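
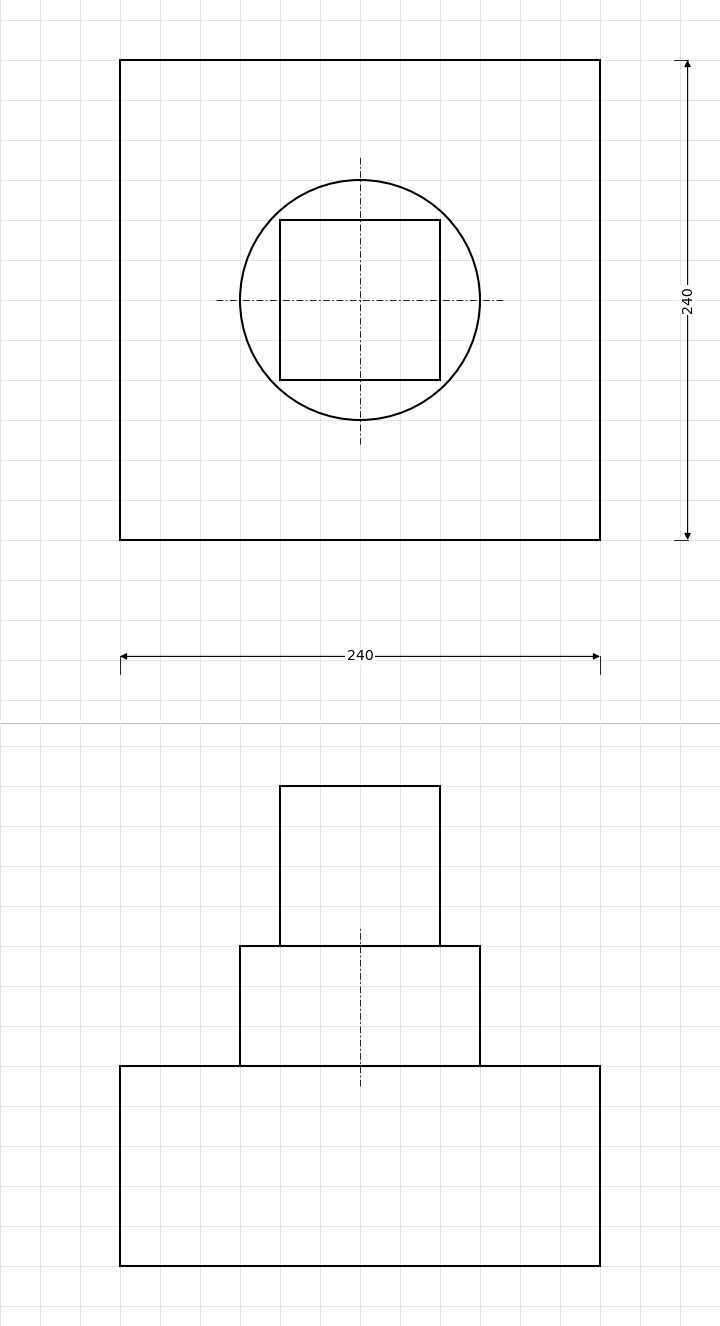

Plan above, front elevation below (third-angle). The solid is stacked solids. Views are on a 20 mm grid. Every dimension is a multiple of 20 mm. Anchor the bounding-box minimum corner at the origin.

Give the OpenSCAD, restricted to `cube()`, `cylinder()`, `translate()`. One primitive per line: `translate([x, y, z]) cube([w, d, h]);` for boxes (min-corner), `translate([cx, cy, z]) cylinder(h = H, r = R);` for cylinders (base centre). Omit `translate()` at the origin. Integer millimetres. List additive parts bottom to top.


cube([240, 240, 100]);
translate([120, 120, 100]) cylinder(h = 60, r = 60);
translate([80, 80, 160]) cube([80, 80, 80]);


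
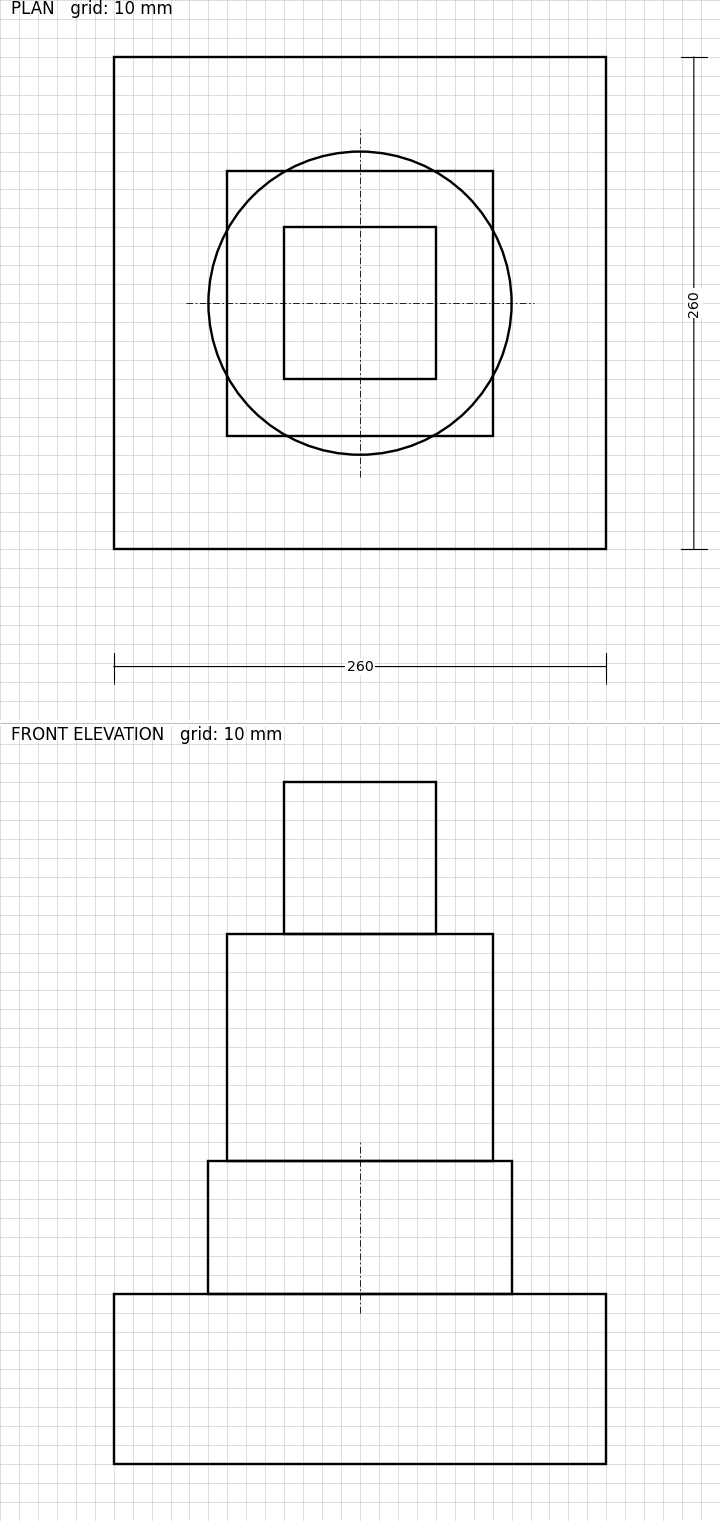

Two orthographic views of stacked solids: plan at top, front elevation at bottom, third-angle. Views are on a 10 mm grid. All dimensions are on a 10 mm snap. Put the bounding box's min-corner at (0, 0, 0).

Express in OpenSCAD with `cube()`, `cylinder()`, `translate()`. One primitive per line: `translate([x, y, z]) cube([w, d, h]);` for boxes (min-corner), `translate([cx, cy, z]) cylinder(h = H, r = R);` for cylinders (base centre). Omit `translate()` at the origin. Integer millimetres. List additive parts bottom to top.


cube([260, 260, 90]);
translate([130, 130, 90]) cylinder(h = 70, r = 80);
translate([60, 60, 160]) cube([140, 140, 120]);
translate([90, 90, 280]) cube([80, 80, 80]);


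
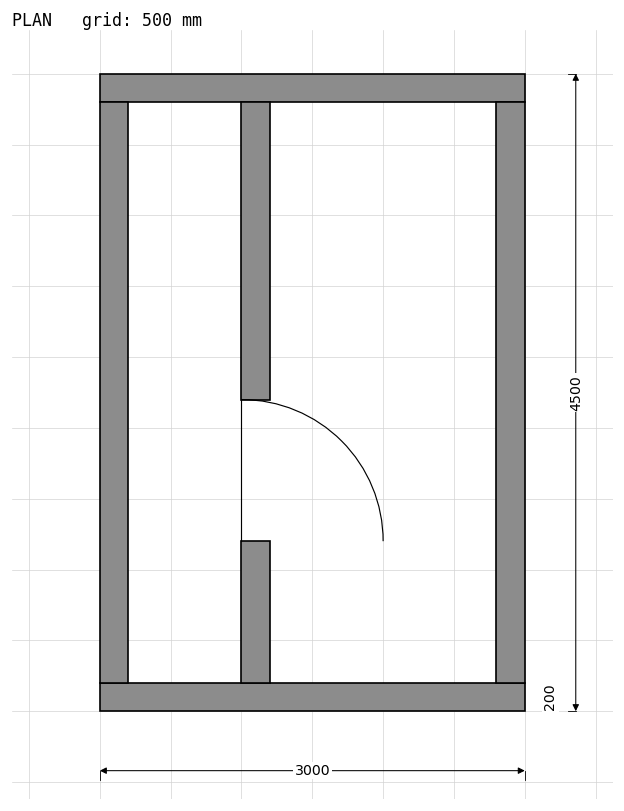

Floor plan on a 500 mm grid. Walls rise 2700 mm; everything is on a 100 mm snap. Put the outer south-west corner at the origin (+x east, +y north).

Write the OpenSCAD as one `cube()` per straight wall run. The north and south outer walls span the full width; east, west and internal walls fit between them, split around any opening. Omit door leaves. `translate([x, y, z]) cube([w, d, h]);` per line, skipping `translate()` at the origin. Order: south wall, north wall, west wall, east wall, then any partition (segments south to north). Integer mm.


cube([3000, 200, 2700]);
translate([0, 4300, 0]) cube([3000, 200, 2700]);
translate([0, 200, 0]) cube([200, 4100, 2700]);
translate([2800, 200, 0]) cube([200, 4100, 2700]);
translate([1000, 200, 0]) cube([200, 1000, 2700]);
translate([1000, 2200, 0]) cube([200, 2100, 2700]);


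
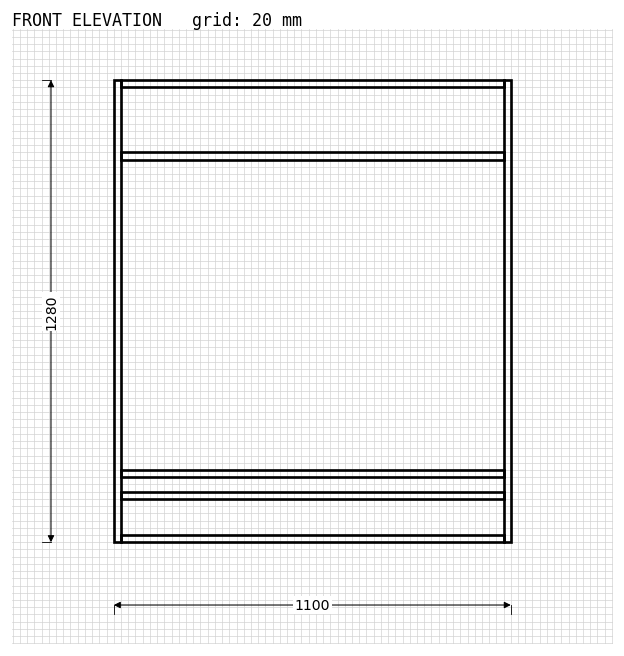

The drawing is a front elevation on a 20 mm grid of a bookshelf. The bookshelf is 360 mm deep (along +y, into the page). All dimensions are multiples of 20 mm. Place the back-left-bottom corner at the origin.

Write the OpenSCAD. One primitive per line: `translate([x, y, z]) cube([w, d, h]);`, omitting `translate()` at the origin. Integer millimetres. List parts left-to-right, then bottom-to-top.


cube([20, 360, 1280]);
translate([20, 0, 0]) cube([1060, 360, 20]);
translate([20, 0, 120]) cube([1060, 360, 20]);
translate([20, 0, 180]) cube([1060, 360, 20]);
translate([20, 0, 1060]) cube([1060, 360, 20]);
translate([20, 0, 1260]) cube([1060, 360, 20]);
translate([1080, 0, 0]) cube([20, 360, 1280]);


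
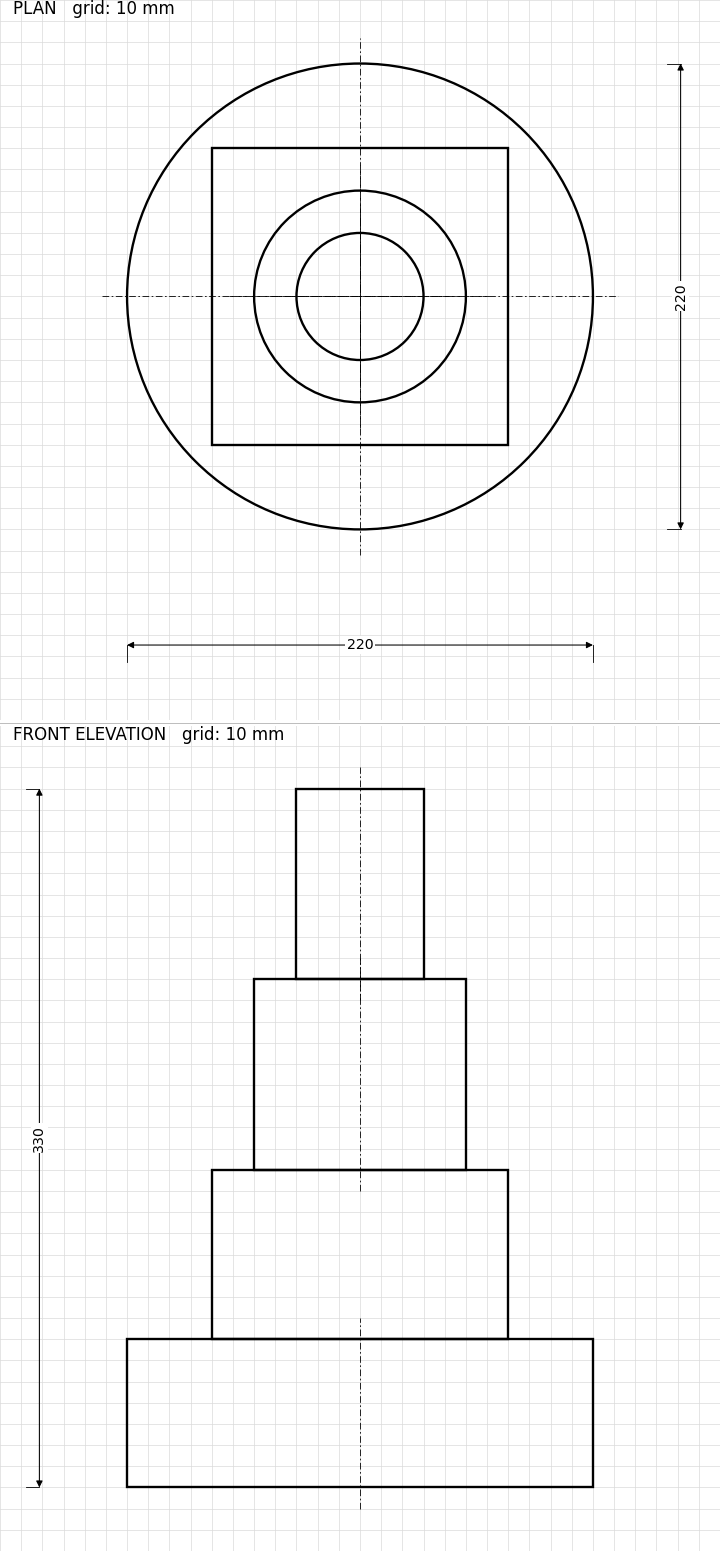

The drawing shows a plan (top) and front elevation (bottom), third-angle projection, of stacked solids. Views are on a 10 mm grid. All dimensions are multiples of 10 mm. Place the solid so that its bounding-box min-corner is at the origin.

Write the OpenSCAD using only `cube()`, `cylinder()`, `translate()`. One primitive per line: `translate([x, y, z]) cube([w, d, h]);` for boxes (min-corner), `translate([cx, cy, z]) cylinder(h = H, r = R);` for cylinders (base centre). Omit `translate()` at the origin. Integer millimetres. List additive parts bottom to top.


translate([110, 110, 0]) cylinder(h = 70, r = 110);
translate([40, 40, 70]) cube([140, 140, 80]);
translate([110, 110, 150]) cylinder(h = 90, r = 50);
translate([110, 110, 240]) cylinder(h = 90, r = 30);


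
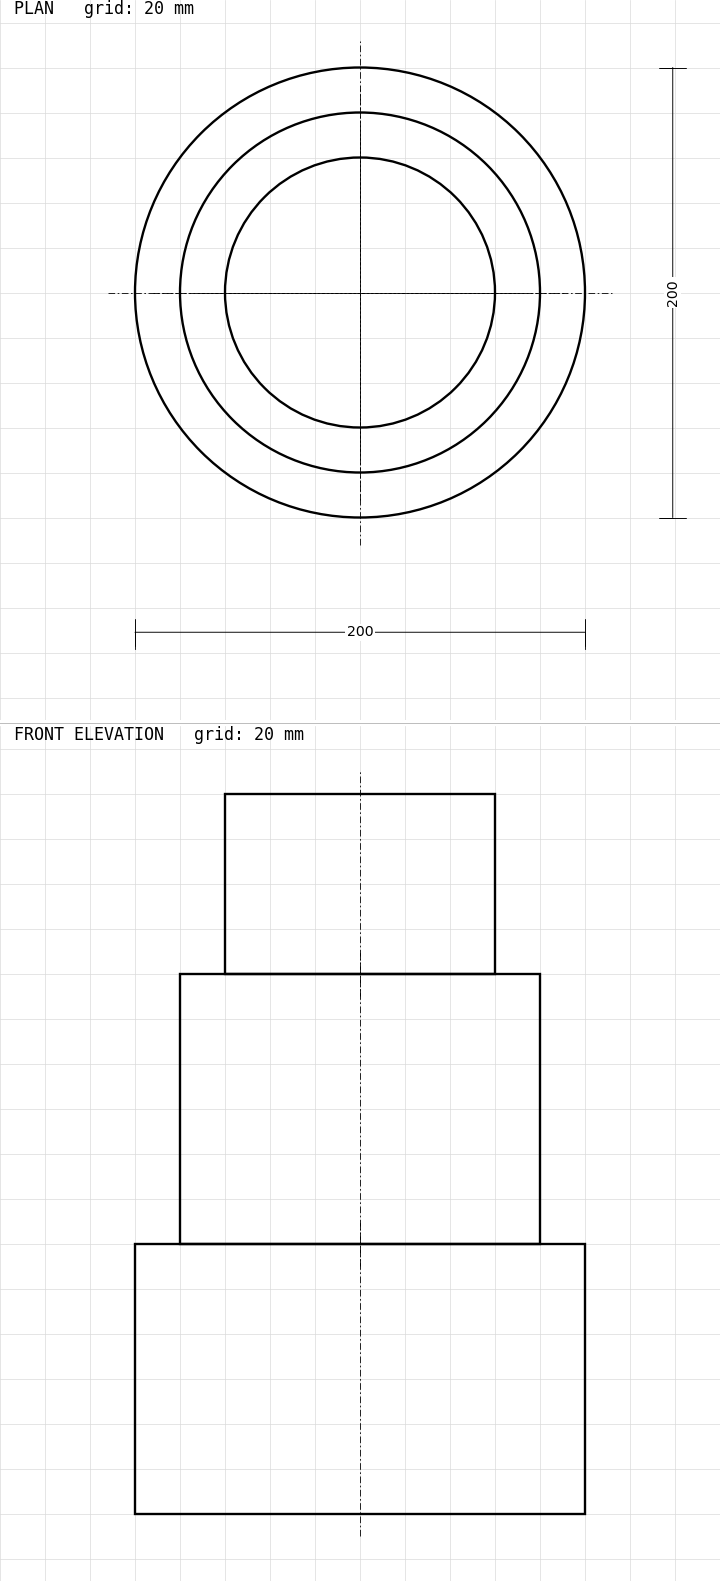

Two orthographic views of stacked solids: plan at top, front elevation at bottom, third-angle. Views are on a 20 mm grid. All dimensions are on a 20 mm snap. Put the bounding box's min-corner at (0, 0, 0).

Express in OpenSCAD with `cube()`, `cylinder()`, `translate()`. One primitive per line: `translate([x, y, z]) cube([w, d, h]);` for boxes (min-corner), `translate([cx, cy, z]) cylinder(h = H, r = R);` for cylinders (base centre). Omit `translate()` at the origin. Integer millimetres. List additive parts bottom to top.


translate([100, 100, 0]) cylinder(h = 120, r = 100);
translate([100, 100, 120]) cylinder(h = 120, r = 80);
translate([100, 100, 240]) cylinder(h = 80, r = 60);


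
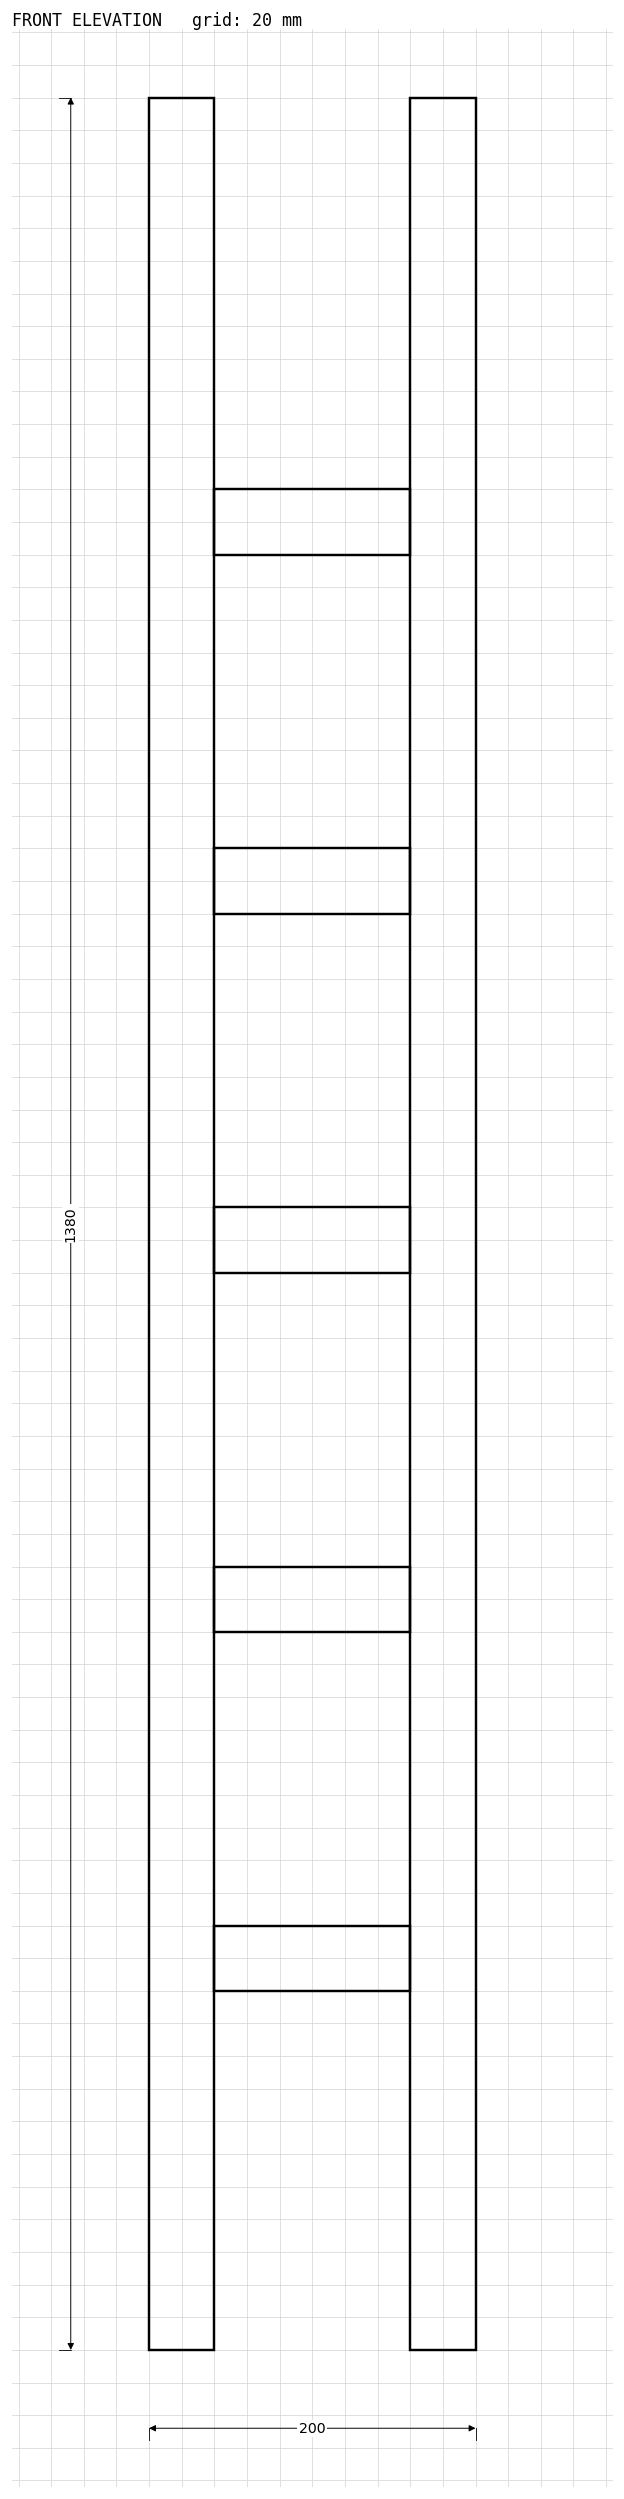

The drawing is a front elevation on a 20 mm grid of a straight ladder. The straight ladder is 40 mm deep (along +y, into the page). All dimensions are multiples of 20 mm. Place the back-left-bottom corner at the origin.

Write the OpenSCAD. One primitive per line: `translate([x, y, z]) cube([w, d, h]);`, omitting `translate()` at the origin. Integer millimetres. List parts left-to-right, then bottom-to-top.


cube([40, 40, 1380]);
translate([40, 0, 220]) cube([120, 40, 40]);
translate([40, 0, 440]) cube([120, 40, 40]);
translate([40, 0, 660]) cube([120, 40, 40]);
translate([40, 0, 880]) cube([120, 40, 40]);
translate([40, 0, 1100]) cube([120, 40, 40]);
translate([160, 0, 0]) cube([40, 40, 1380]);


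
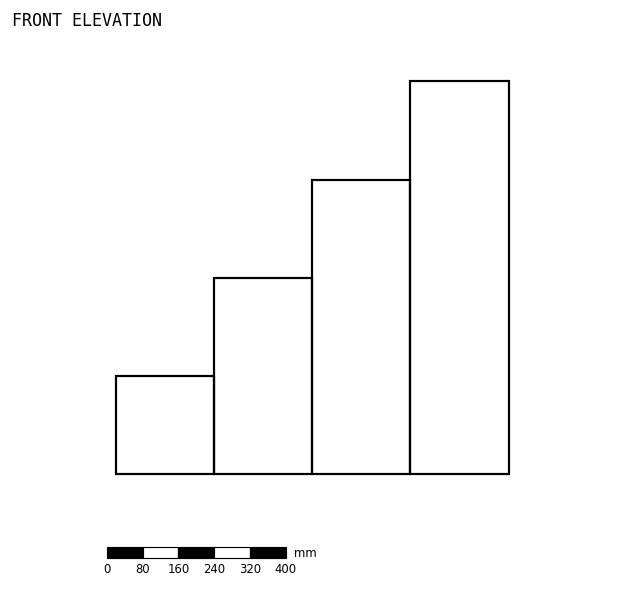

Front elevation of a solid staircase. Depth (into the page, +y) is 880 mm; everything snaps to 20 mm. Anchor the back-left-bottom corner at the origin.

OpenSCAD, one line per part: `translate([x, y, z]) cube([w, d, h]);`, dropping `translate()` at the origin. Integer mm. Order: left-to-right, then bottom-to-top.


cube([220, 880, 220]);
translate([220, 0, 0]) cube([220, 880, 440]);
translate([440, 0, 0]) cube([220, 880, 660]);
translate([660, 0, 0]) cube([220, 880, 880]);


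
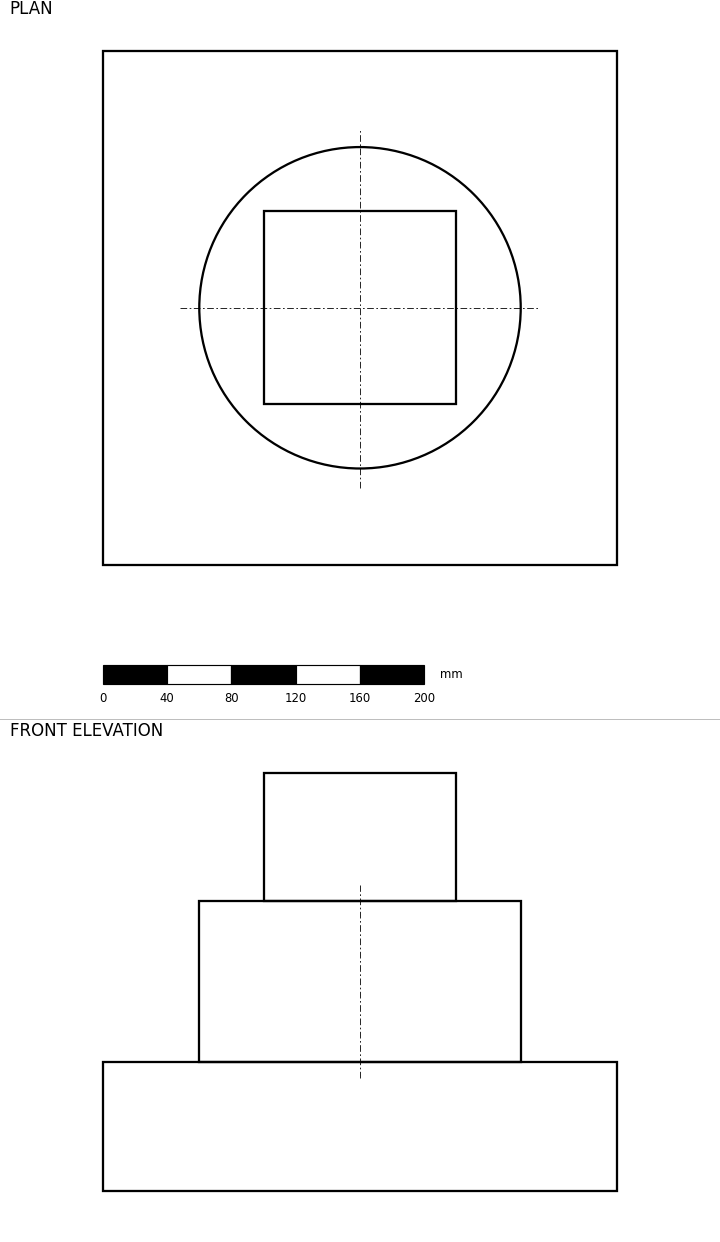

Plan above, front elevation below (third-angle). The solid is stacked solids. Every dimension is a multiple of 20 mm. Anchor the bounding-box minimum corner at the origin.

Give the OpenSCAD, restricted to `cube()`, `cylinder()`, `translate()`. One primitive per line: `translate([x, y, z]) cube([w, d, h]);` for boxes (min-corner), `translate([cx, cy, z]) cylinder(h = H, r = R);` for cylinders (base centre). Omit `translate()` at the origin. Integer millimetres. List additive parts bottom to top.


cube([320, 320, 80]);
translate([160, 160, 80]) cylinder(h = 100, r = 100);
translate([100, 100, 180]) cube([120, 120, 80]);


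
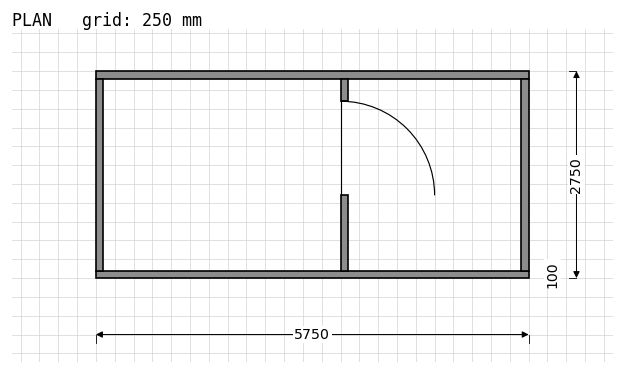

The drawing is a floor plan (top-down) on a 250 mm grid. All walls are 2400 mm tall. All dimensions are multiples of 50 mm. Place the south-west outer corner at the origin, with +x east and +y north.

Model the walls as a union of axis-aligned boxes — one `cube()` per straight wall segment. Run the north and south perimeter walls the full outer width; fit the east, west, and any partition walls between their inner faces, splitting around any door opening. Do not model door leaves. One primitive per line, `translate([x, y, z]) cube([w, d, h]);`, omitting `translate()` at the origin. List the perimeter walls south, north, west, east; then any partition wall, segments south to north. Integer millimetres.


cube([5750, 100, 2400]);
translate([0, 2650, 0]) cube([5750, 100, 2400]);
translate([0, 100, 0]) cube([100, 2550, 2400]);
translate([5650, 100, 0]) cube([100, 2550, 2400]);
translate([3250, 100, 0]) cube([100, 1000, 2400]);
translate([3250, 2350, 0]) cube([100, 300, 2400]);


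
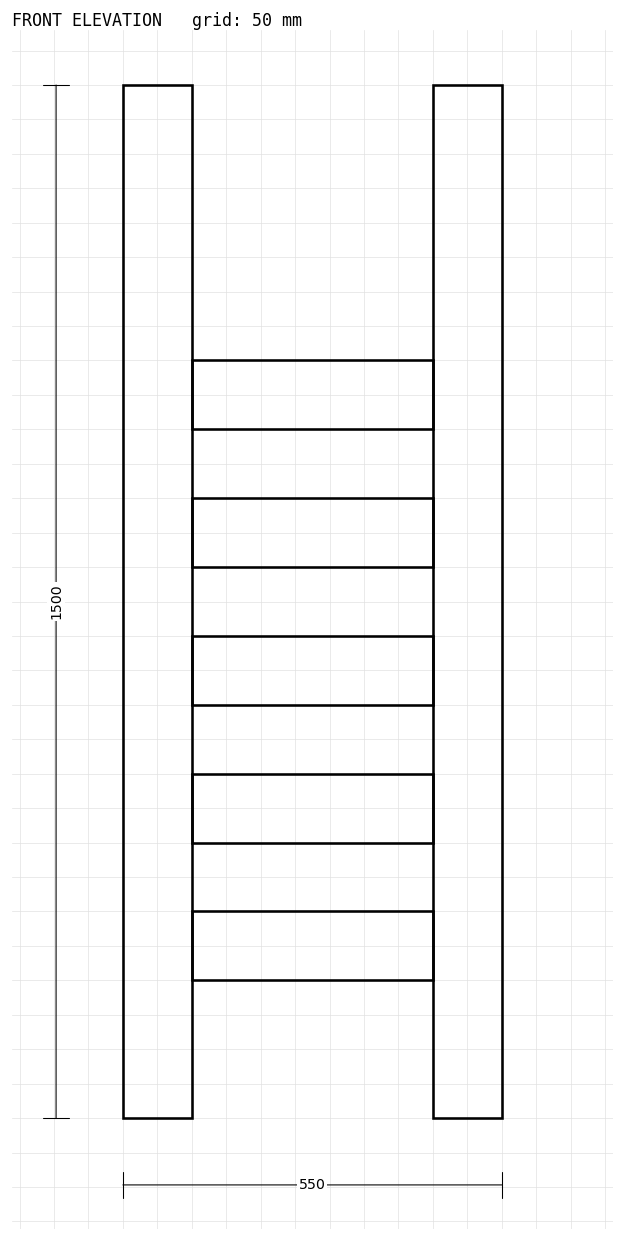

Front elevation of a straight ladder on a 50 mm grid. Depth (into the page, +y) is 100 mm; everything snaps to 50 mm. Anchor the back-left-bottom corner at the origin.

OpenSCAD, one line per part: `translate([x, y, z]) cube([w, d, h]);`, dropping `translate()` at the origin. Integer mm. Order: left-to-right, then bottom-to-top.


cube([100, 100, 1500]);
translate([100, 0, 200]) cube([350, 100, 100]);
translate([100, 0, 400]) cube([350, 100, 100]);
translate([100, 0, 600]) cube([350, 100, 100]);
translate([100, 0, 800]) cube([350, 100, 100]);
translate([100, 0, 1000]) cube([350, 100, 100]);
translate([450, 0, 0]) cube([100, 100, 1500]);


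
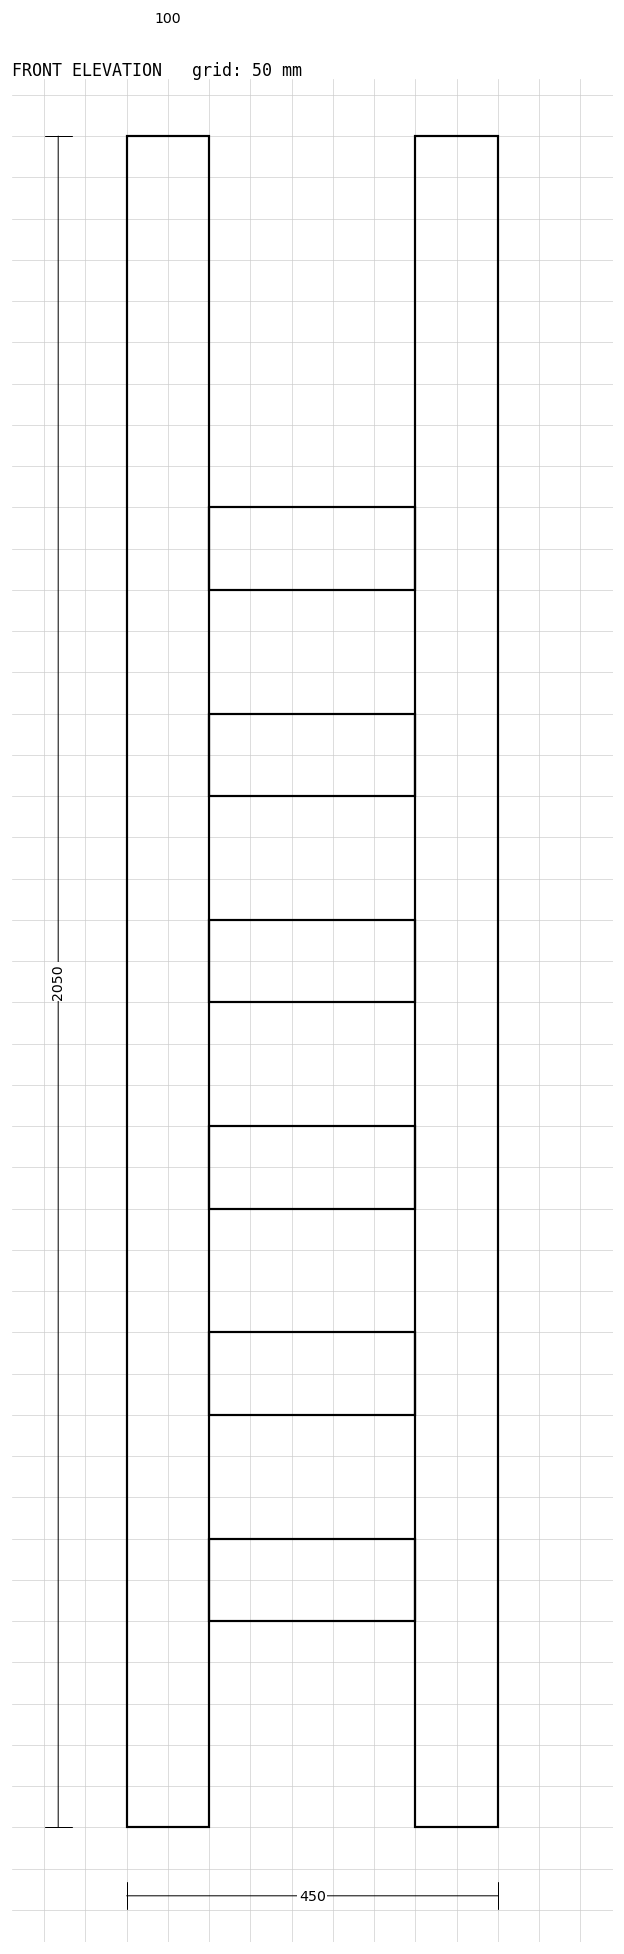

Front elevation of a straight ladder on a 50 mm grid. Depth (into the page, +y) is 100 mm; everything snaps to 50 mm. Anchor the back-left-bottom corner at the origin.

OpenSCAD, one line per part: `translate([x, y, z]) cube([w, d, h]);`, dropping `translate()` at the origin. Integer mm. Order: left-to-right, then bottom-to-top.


cube([100, 100, 2050]);
translate([100, 0, 250]) cube([250, 100, 100]);
translate([100, 0, 500]) cube([250, 100, 100]);
translate([100, 0, 750]) cube([250, 100, 100]);
translate([100, 0, 1000]) cube([250, 100, 100]);
translate([100, 0, 1250]) cube([250, 100, 100]);
translate([100, 0, 1500]) cube([250, 100, 100]);
translate([350, 0, 0]) cube([100, 100, 2050]);


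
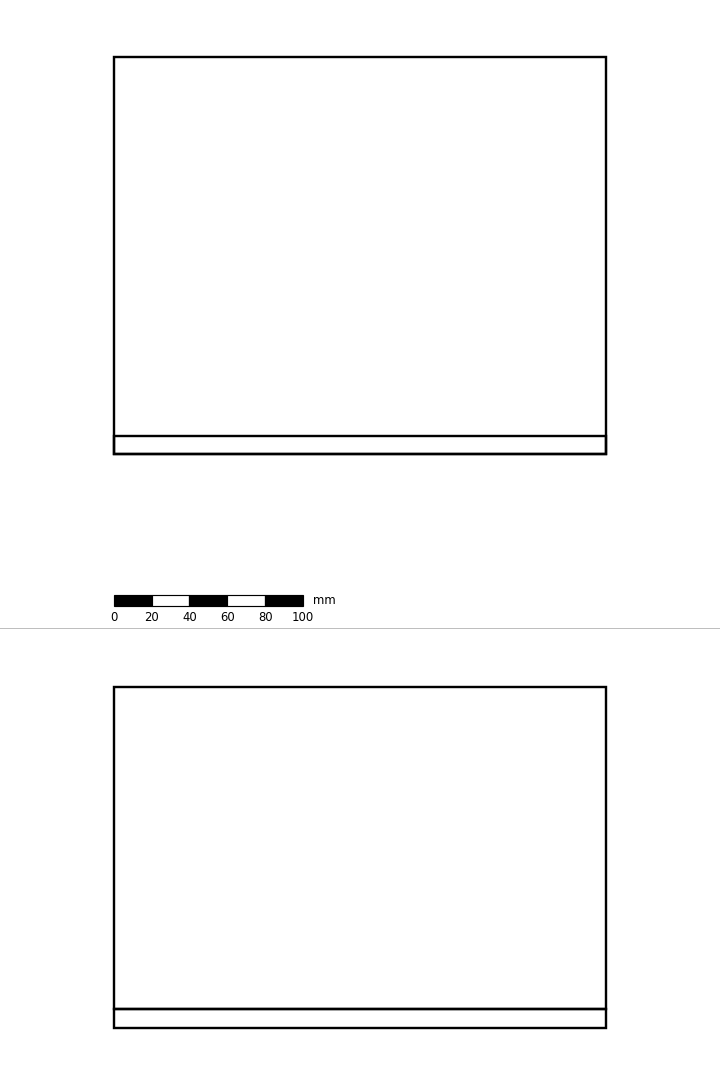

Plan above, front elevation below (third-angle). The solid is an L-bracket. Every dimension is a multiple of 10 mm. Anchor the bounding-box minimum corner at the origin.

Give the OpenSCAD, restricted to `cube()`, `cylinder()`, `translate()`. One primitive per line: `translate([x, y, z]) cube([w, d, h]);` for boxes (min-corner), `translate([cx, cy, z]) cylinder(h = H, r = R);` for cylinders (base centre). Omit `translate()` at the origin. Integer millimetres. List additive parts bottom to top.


cube([260, 210, 10]);
translate([0, 0, 10]) cube([260, 10, 170]);


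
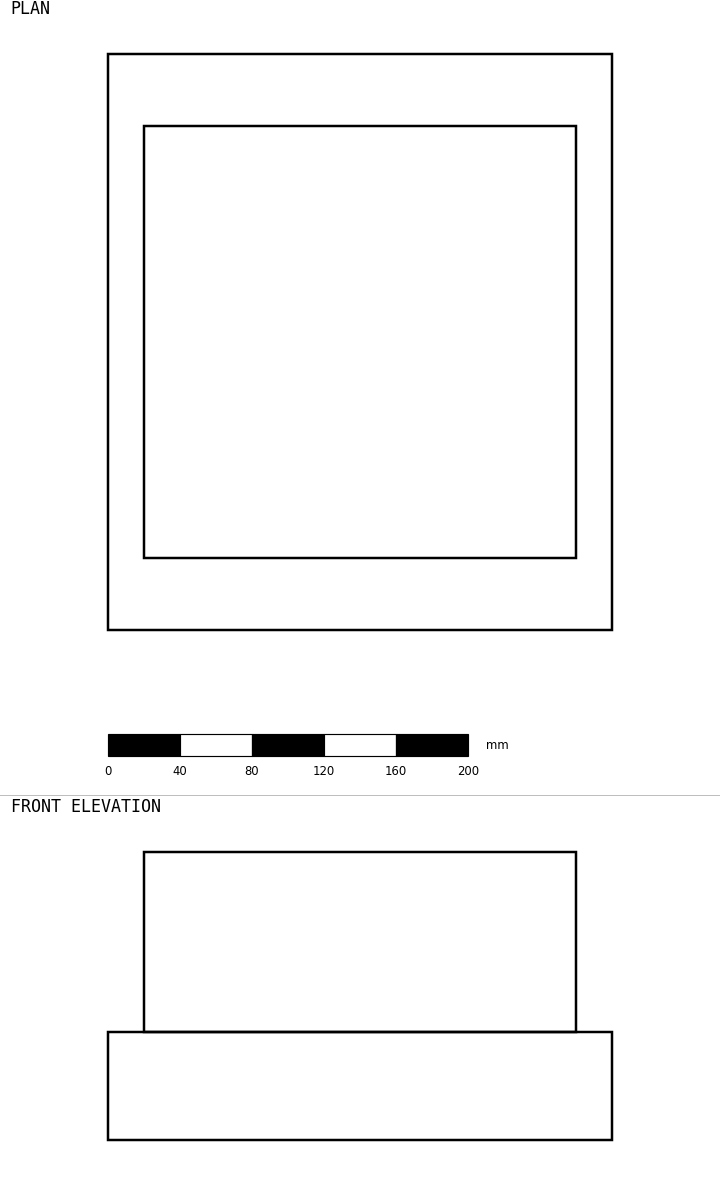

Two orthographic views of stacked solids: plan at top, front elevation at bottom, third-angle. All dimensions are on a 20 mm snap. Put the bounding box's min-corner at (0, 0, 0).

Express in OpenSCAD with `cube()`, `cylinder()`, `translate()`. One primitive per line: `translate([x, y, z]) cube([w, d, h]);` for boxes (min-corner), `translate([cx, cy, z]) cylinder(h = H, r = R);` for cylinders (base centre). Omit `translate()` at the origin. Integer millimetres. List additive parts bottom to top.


cube([280, 320, 60]);
translate([20, 40, 60]) cube([240, 240, 100]);


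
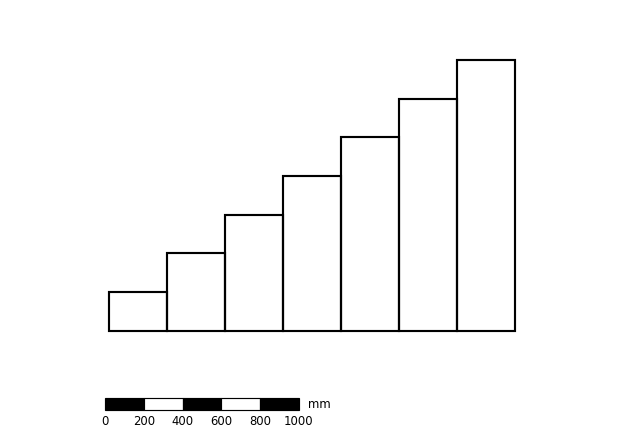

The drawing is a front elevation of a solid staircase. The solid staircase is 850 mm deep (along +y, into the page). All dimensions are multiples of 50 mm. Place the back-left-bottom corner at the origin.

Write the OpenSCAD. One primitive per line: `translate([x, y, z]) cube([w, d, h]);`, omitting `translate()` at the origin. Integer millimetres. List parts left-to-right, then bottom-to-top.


cube([300, 850, 200]);
translate([300, 0, 0]) cube([300, 850, 400]);
translate([600, 0, 0]) cube([300, 850, 600]);
translate([900, 0, 0]) cube([300, 850, 800]);
translate([1200, 0, 0]) cube([300, 850, 1000]);
translate([1500, 0, 0]) cube([300, 850, 1200]);
translate([1800, 0, 0]) cube([300, 850, 1400]);


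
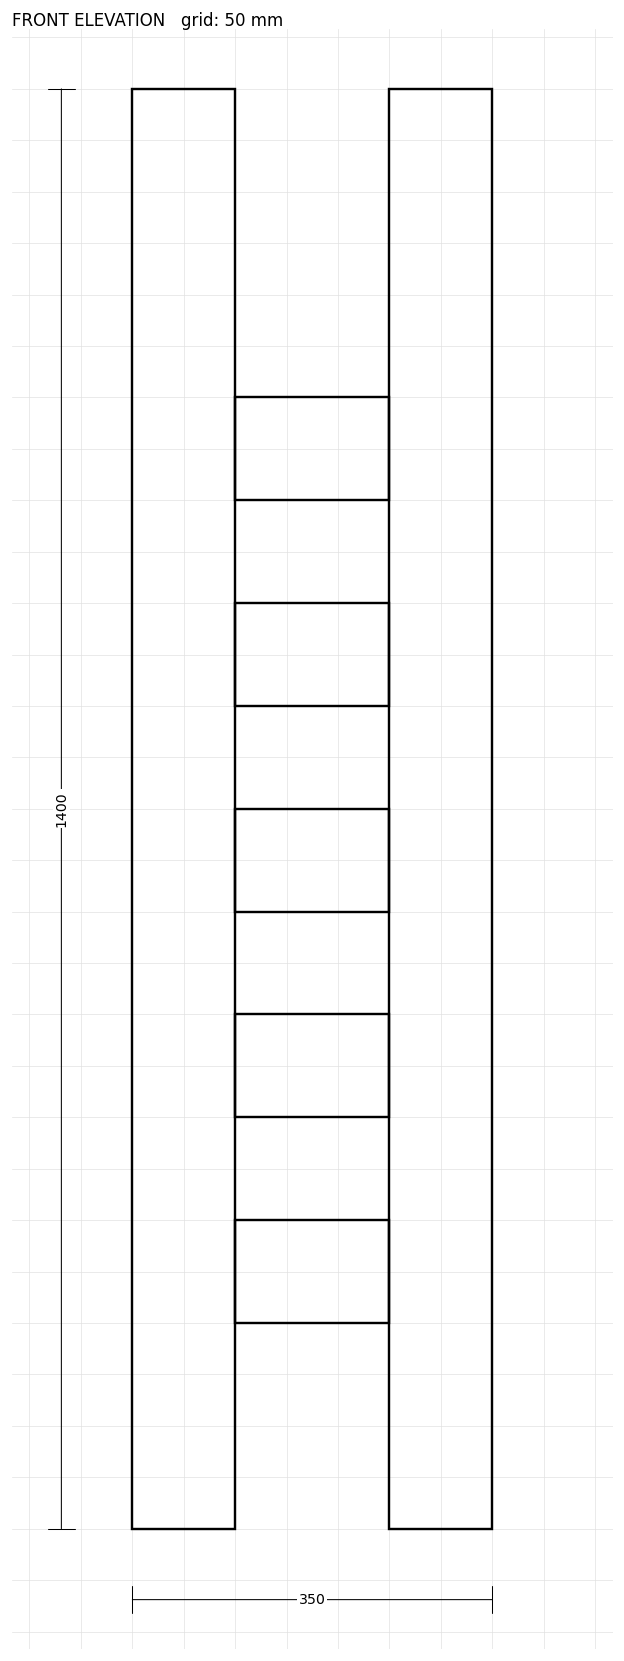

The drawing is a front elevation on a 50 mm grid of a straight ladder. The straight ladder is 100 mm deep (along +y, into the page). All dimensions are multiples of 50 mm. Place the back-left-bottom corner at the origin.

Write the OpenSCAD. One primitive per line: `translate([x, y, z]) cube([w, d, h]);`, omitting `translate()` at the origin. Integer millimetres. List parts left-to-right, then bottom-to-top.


cube([100, 100, 1400]);
translate([100, 0, 200]) cube([150, 100, 100]);
translate([100, 0, 400]) cube([150, 100, 100]);
translate([100, 0, 600]) cube([150, 100, 100]);
translate([100, 0, 800]) cube([150, 100, 100]);
translate([100, 0, 1000]) cube([150, 100, 100]);
translate([250, 0, 0]) cube([100, 100, 1400]);


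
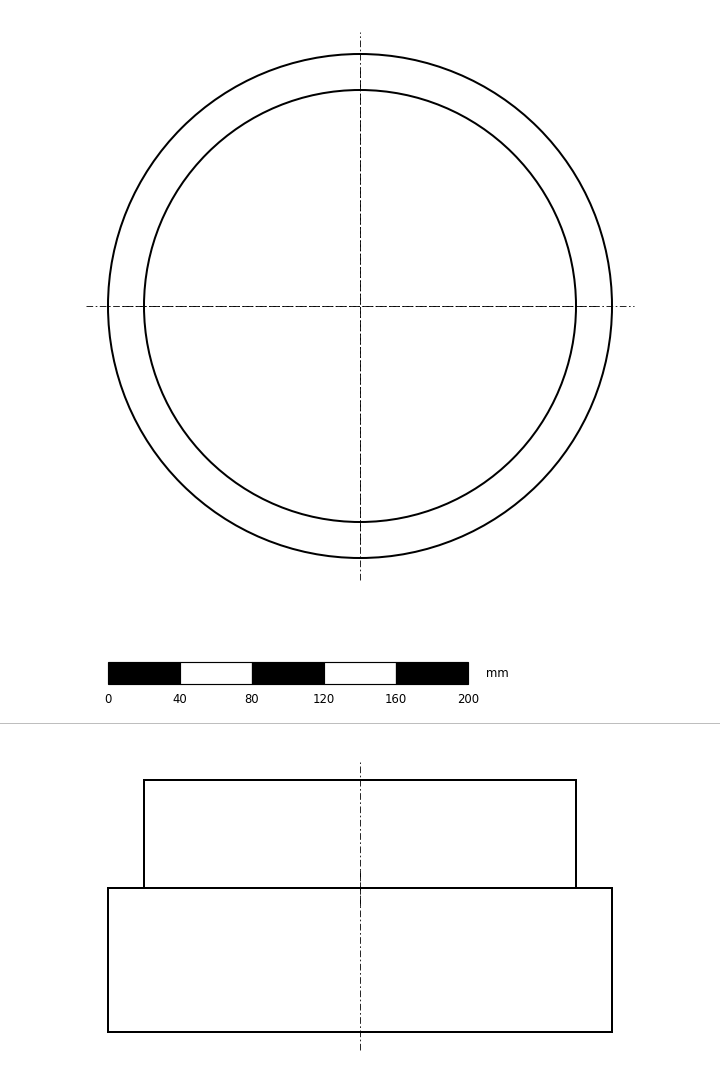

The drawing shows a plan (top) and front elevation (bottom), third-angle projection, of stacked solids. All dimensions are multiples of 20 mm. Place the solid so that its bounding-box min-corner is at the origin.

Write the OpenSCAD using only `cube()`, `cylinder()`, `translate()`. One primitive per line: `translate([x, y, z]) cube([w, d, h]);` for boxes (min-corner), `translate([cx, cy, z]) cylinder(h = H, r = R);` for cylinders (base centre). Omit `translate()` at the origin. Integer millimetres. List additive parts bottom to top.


translate([140, 140, 0]) cylinder(h = 80, r = 140);
translate([140, 140, 80]) cylinder(h = 60, r = 120);


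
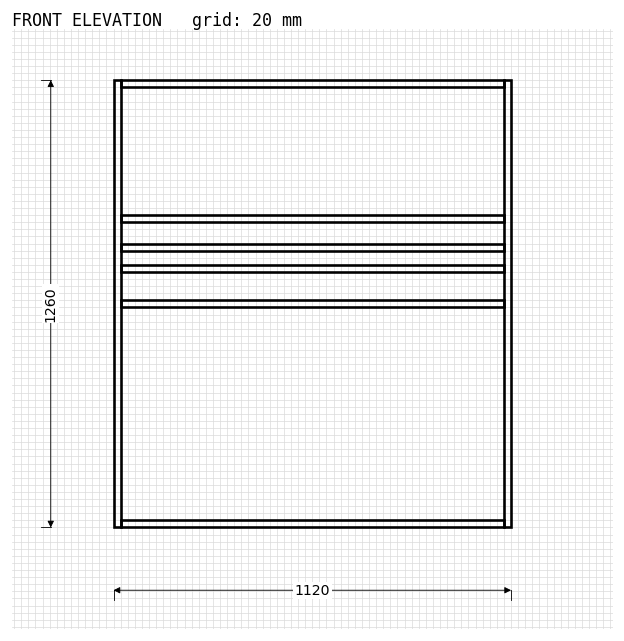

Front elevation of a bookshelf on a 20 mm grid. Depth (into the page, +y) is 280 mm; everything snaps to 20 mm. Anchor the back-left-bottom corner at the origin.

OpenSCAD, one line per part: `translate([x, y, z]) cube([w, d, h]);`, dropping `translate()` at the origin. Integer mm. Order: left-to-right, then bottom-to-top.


cube([20, 280, 1260]);
translate([20, 0, 0]) cube([1080, 280, 20]);
translate([20, 0, 620]) cube([1080, 280, 20]);
translate([20, 0, 720]) cube([1080, 280, 20]);
translate([20, 0, 780]) cube([1080, 280, 20]);
translate([20, 0, 860]) cube([1080, 280, 20]);
translate([20, 0, 1240]) cube([1080, 280, 20]);
translate([1100, 0, 0]) cube([20, 280, 1260]);


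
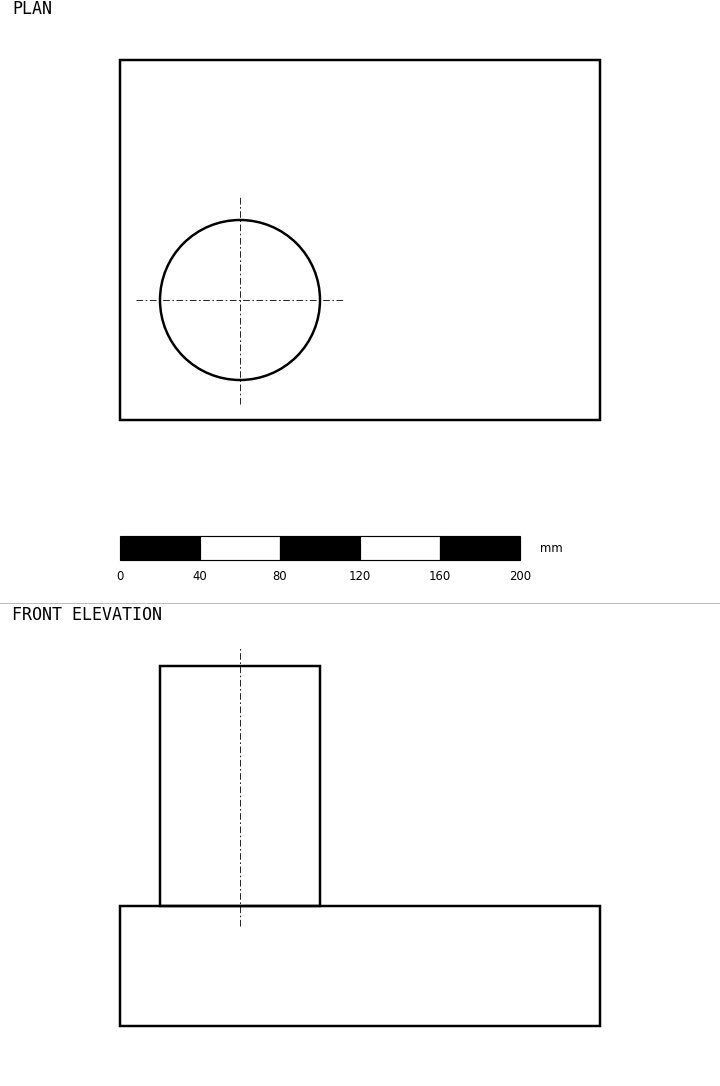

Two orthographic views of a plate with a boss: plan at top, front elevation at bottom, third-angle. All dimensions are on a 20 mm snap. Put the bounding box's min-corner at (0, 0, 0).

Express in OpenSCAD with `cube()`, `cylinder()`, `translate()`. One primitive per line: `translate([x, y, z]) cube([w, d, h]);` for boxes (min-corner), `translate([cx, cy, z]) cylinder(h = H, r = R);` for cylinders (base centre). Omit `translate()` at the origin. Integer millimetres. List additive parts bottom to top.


cube([240, 180, 60]);
translate([60, 60, 60]) cylinder(h = 120, r = 40);


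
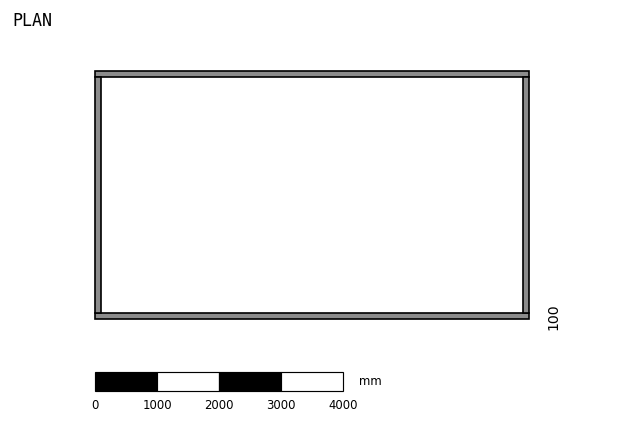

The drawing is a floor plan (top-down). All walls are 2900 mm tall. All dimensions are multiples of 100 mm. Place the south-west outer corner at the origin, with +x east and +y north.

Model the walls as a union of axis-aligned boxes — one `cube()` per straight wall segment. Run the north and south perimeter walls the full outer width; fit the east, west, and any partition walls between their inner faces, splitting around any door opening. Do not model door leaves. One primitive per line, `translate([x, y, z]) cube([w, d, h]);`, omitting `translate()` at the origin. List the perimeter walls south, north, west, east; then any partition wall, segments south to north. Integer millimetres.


cube([7000, 100, 2900]);
translate([0, 3900, 0]) cube([7000, 100, 2900]);
translate([0, 100, 0]) cube([100, 3800, 2900]);
translate([6900, 100, 0]) cube([100, 3800, 2900]);


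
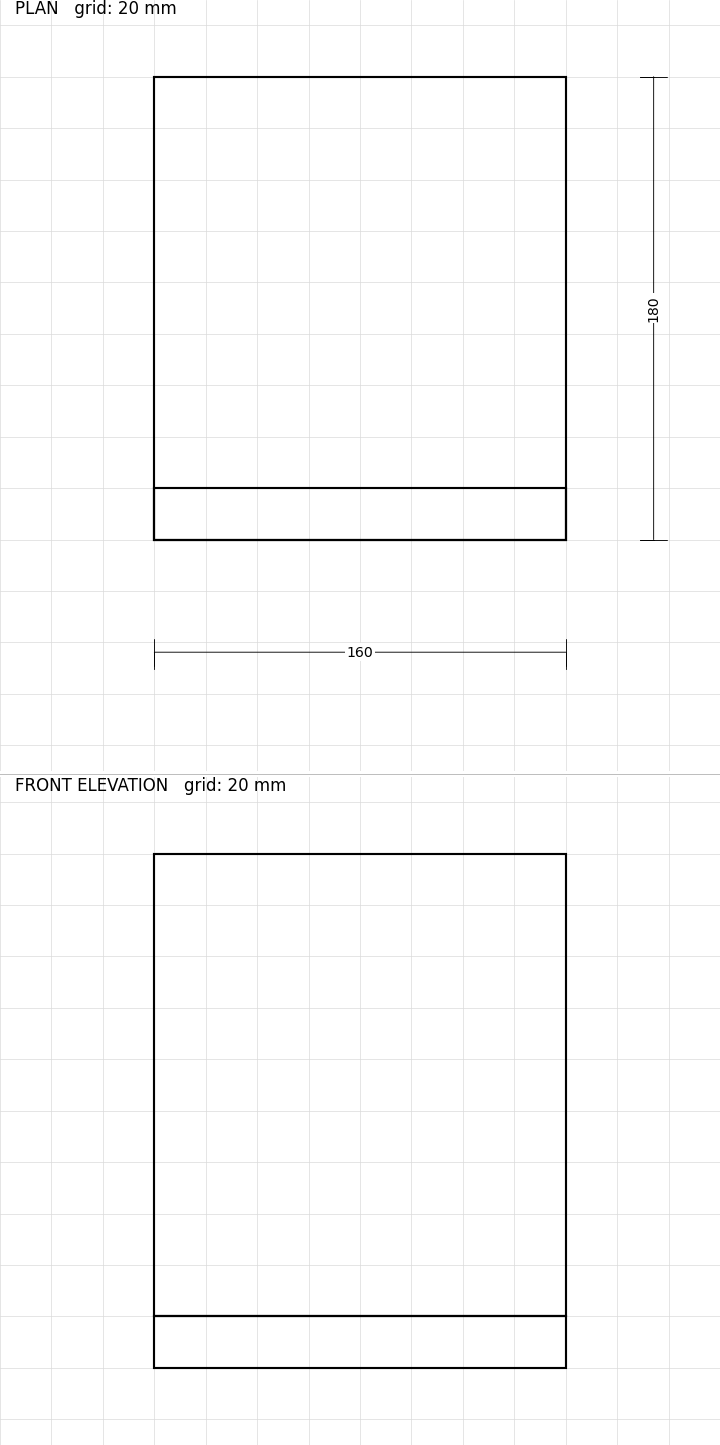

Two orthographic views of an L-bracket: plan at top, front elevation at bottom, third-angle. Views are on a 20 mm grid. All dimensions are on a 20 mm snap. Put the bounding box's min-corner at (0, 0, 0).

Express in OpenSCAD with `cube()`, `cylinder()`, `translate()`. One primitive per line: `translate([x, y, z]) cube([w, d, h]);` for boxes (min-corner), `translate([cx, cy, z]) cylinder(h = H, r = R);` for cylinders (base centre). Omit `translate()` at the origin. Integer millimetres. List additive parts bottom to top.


cube([160, 180, 20]);
translate([0, 0, 20]) cube([160, 20, 180]);


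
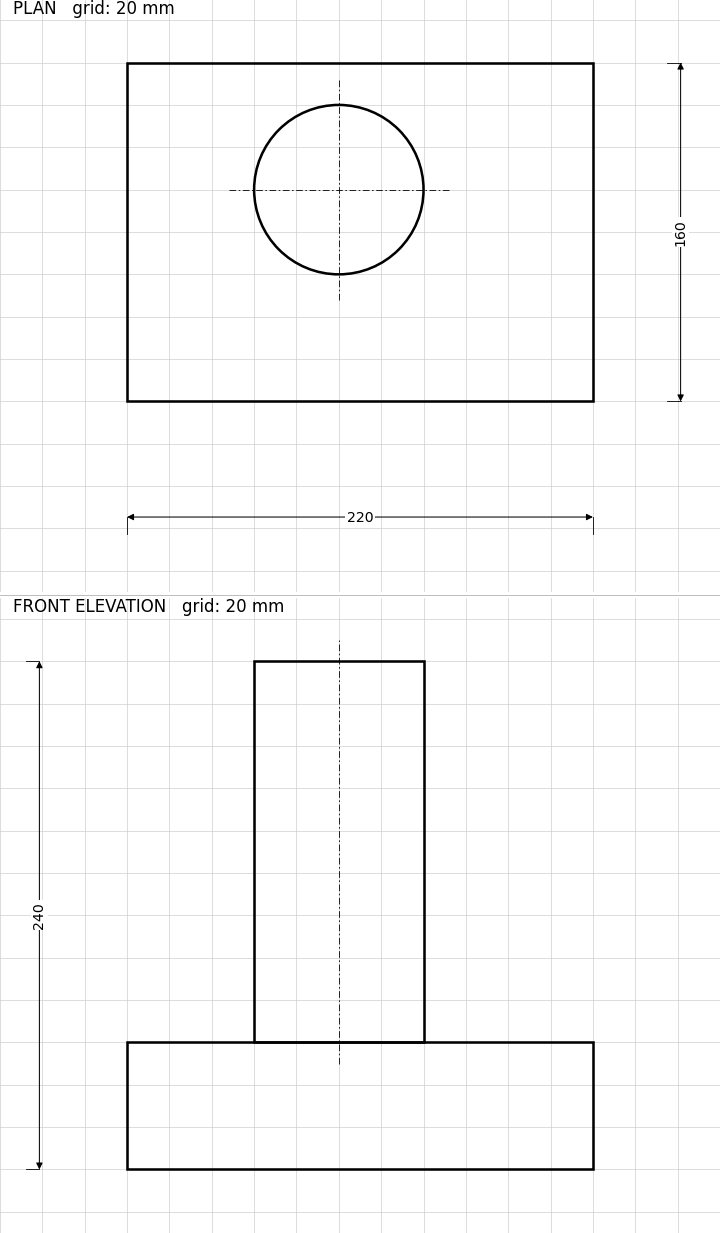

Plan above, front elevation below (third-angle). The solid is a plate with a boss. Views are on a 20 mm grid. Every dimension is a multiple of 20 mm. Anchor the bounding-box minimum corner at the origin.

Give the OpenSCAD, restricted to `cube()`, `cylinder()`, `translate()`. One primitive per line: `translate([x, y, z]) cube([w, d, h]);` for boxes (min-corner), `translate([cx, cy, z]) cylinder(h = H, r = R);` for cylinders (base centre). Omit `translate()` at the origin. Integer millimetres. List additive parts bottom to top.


cube([220, 160, 60]);
translate([100, 100, 60]) cylinder(h = 180, r = 40);


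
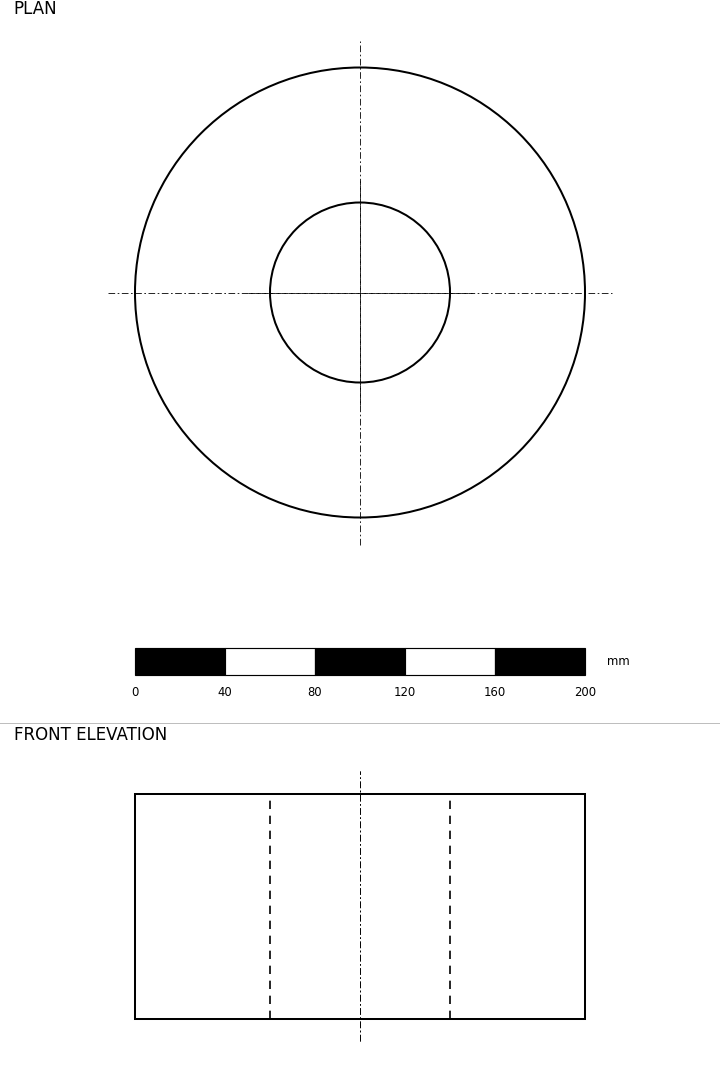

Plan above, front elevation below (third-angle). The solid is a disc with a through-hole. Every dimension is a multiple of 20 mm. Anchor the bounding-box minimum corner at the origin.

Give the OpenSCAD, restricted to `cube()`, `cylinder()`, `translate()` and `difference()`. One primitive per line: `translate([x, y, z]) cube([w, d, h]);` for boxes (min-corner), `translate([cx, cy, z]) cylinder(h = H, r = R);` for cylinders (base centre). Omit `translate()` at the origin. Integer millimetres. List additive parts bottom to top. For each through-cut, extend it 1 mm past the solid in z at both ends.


difference() {
  translate([100, 100, 0]) cylinder(h = 100, r = 100);
  translate([100, 100, -1]) cylinder(h = 102, r = 40);
}


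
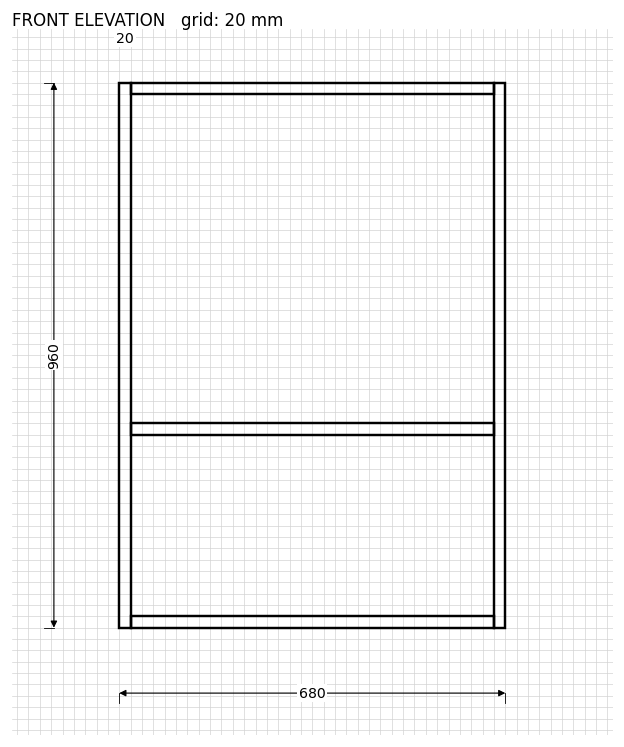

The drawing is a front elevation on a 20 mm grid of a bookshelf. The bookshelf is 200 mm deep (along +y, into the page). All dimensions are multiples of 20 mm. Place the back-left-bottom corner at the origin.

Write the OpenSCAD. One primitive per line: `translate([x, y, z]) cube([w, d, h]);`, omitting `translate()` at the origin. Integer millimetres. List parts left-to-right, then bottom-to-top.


cube([20, 200, 960]);
translate([20, 0, 0]) cube([640, 200, 20]);
translate([20, 0, 340]) cube([640, 200, 20]);
translate([20, 0, 940]) cube([640, 200, 20]);
translate([660, 0, 0]) cube([20, 200, 960]);


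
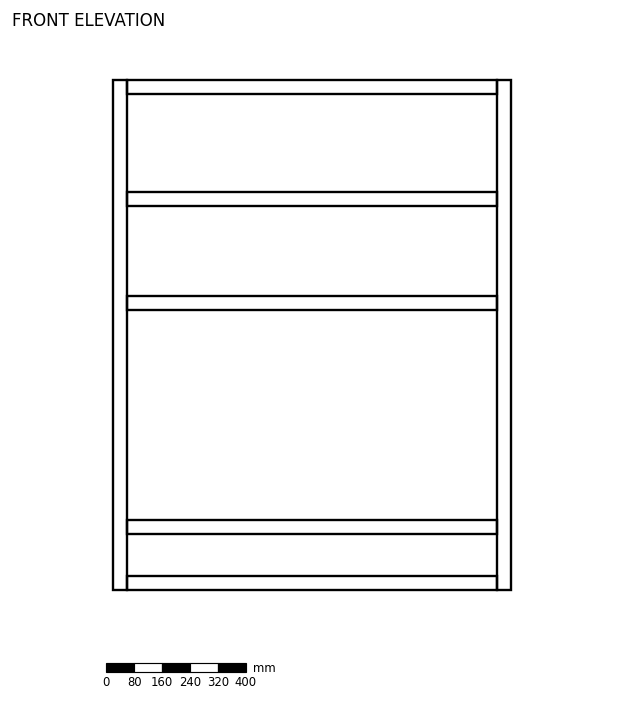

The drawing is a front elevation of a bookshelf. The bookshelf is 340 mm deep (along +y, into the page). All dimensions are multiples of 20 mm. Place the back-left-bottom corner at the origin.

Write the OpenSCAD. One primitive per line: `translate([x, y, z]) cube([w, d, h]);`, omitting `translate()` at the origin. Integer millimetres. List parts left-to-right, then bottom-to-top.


cube([40, 340, 1460]);
translate([40, 0, 0]) cube([1060, 340, 40]);
translate([40, 0, 160]) cube([1060, 340, 40]);
translate([40, 0, 800]) cube([1060, 340, 40]);
translate([40, 0, 1100]) cube([1060, 340, 40]);
translate([40, 0, 1420]) cube([1060, 340, 40]);
translate([1100, 0, 0]) cube([40, 340, 1460]);


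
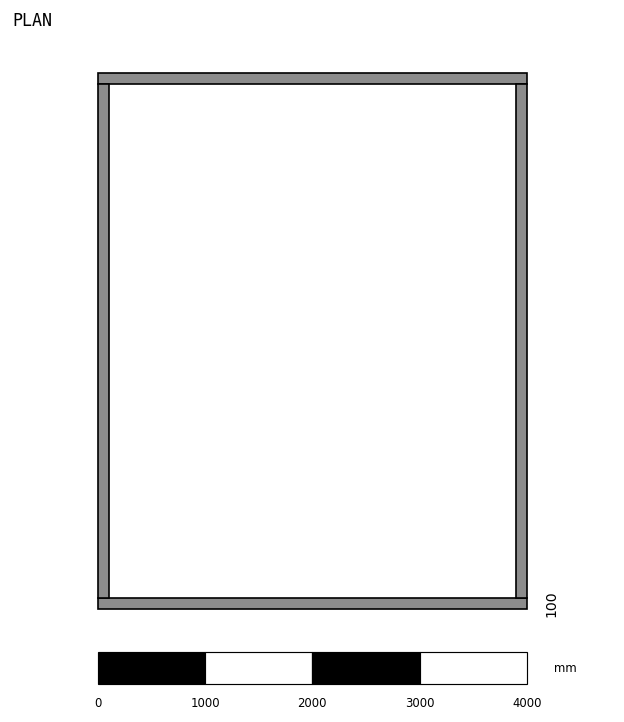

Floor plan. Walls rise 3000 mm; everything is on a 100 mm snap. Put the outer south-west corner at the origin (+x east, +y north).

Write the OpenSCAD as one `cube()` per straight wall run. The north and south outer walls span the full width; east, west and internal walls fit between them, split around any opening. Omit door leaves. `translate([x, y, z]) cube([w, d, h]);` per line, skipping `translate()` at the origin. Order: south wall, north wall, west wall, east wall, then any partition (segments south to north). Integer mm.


cube([4000, 100, 3000]);
translate([0, 4900, 0]) cube([4000, 100, 3000]);
translate([0, 100, 0]) cube([100, 4800, 3000]);
translate([3900, 100, 0]) cube([100, 4800, 3000]);


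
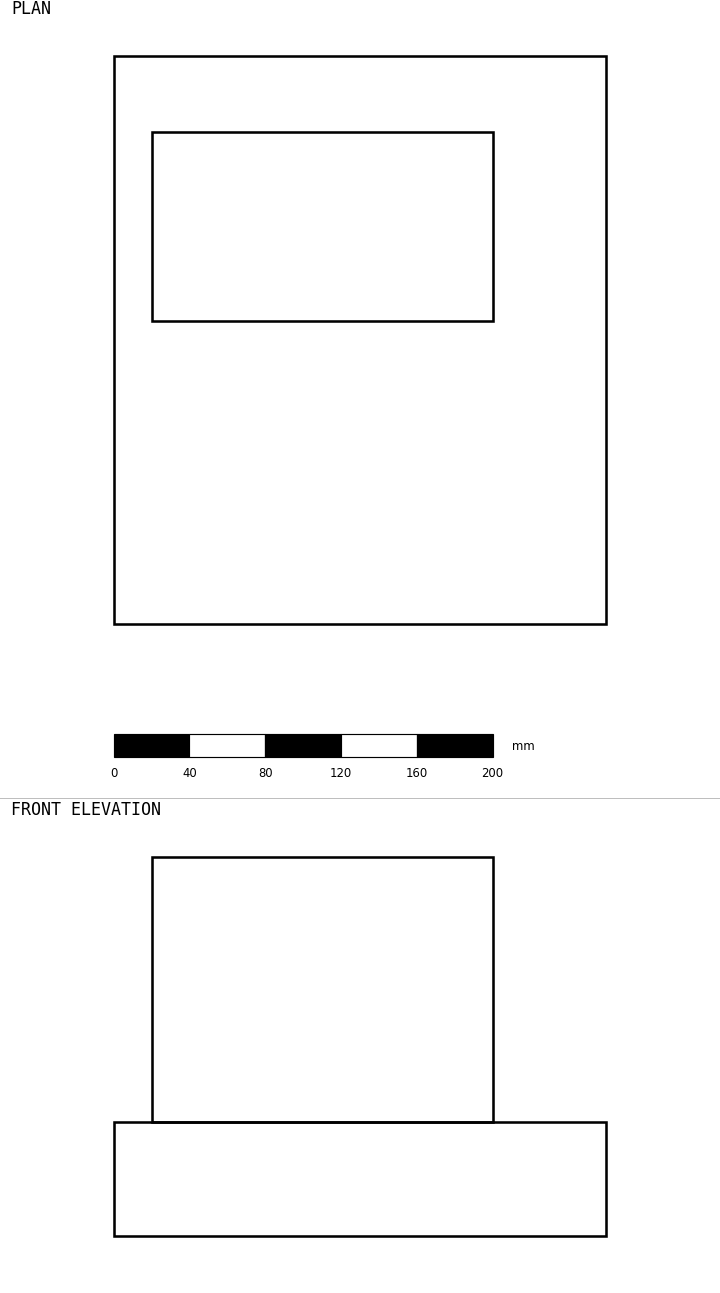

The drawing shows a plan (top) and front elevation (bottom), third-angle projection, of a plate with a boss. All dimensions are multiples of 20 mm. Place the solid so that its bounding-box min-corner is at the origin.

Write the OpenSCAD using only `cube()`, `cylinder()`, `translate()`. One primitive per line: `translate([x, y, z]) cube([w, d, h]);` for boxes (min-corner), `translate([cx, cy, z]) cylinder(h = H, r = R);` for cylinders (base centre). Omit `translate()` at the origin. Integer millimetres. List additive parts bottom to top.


cube([260, 300, 60]);
translate([20, 160, 60]) cube([180, 100, 140]);


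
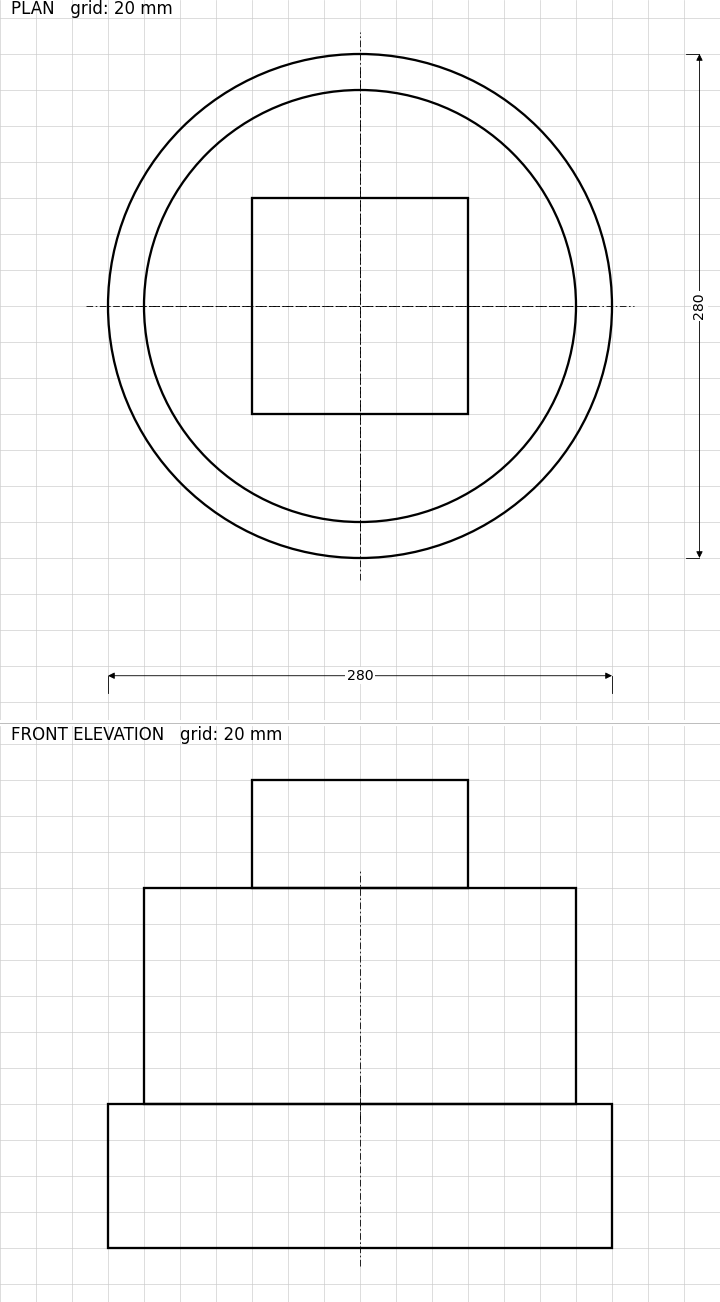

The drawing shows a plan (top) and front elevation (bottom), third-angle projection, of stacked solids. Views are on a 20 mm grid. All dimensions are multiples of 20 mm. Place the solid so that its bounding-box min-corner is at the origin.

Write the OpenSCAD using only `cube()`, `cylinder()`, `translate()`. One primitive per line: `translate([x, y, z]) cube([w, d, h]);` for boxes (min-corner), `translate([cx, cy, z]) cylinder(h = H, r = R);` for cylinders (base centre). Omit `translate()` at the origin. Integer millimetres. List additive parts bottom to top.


translate([140, 140, 0]) cylinder(h = 80, r = 140);
translate([140, 140, 80]) cylinder(h = 120, r = 120);
translate([80, 80, 200]) cube([120, 120, 60]);


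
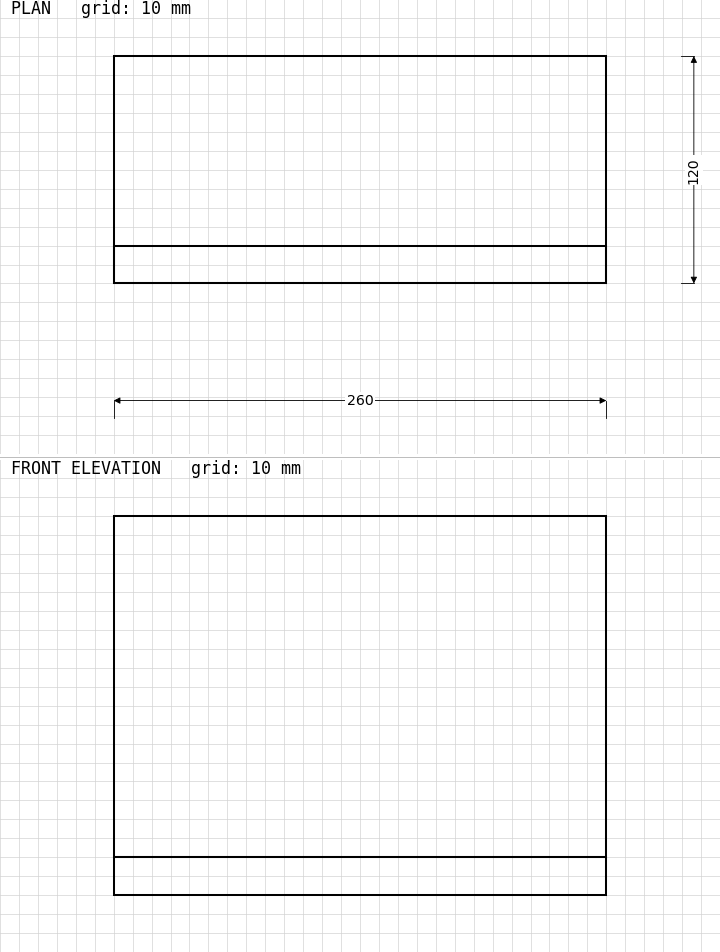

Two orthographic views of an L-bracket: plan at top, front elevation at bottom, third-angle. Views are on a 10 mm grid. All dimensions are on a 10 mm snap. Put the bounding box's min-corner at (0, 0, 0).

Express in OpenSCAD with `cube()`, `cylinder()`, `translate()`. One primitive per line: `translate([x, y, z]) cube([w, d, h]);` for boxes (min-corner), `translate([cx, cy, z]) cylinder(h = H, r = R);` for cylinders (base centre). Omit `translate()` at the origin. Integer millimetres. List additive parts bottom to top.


cube([260, 120, 20]);
translate([0, 0, 20]) cube([260, 20, 180]);


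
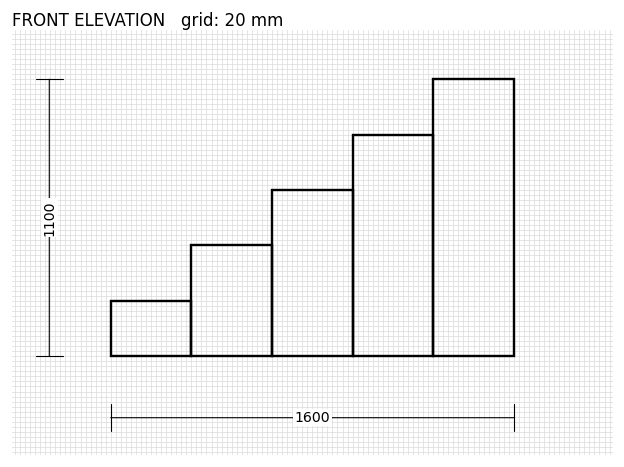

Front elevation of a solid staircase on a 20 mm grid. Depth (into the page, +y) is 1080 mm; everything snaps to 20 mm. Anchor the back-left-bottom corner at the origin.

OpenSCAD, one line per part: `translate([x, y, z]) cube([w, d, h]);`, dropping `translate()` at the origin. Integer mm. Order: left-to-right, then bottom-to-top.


cube([320, 1080, 220]);
translate([320, 0, 0]) cube([320, 1080, 440]);
translate([640, 0, 0]) cube([320, 1080, 660]);
translate([960, 0, 0]) cube([320, 1080, 880]);
translate([1280, 0, 0]) cube([320, 1080, 1100]);


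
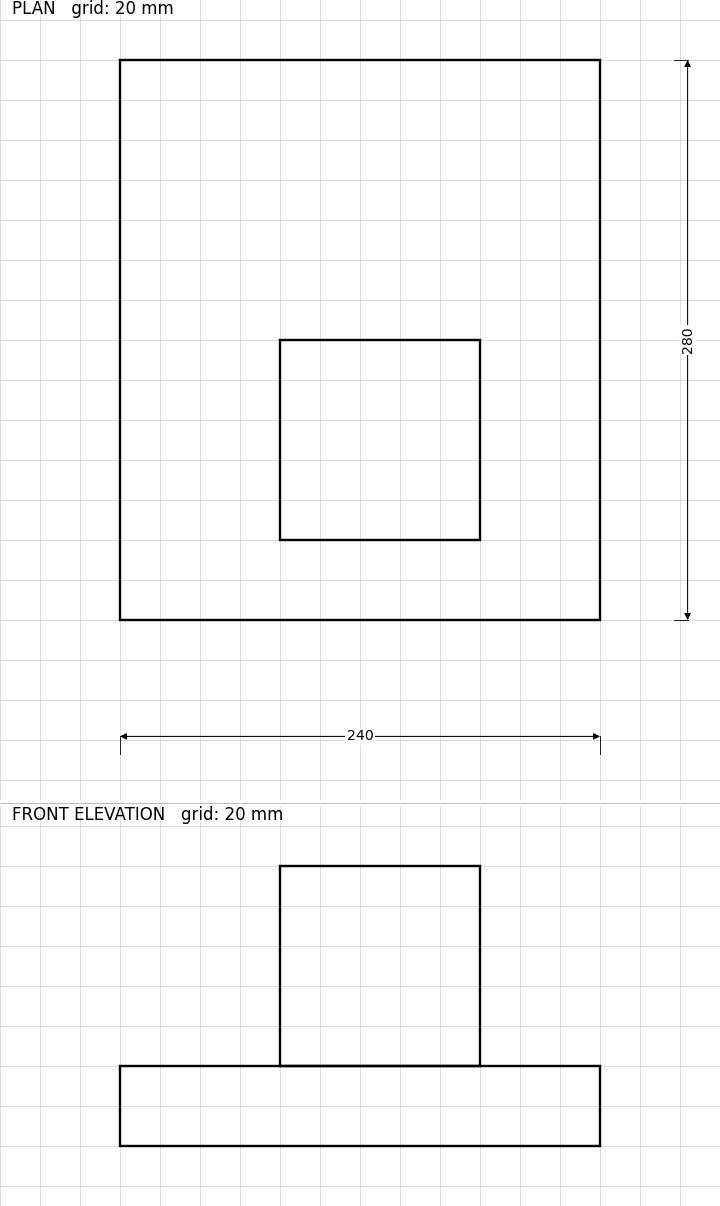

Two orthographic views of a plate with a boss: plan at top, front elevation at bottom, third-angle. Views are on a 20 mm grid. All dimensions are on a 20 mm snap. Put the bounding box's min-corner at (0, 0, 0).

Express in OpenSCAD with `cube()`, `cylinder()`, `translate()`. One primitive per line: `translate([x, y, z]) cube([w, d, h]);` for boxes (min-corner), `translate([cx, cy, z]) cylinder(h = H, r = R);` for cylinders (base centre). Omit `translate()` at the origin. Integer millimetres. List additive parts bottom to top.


cube([240, 280, 40]);
translate([80, 40, 40]) cube([100, 100, 100]);
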